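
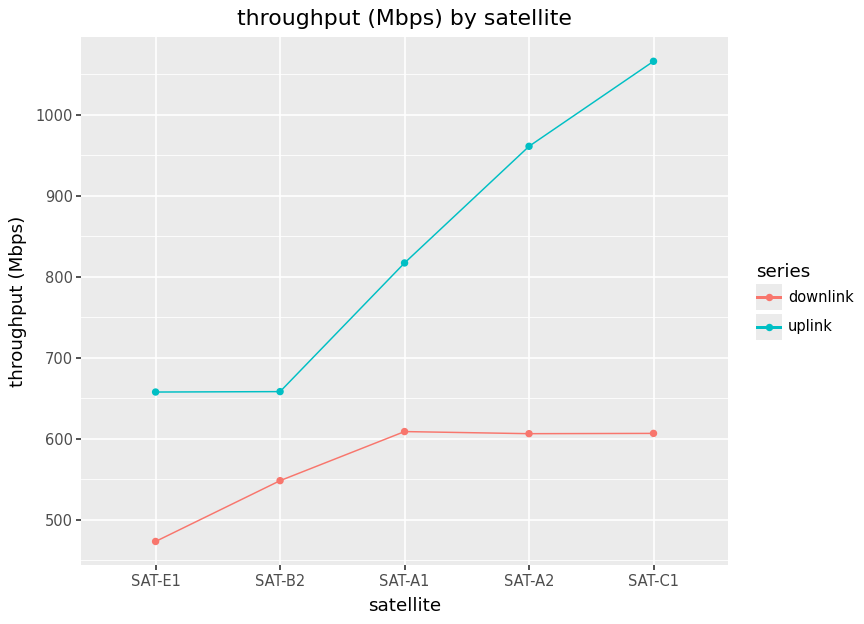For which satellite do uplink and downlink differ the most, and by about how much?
SAT-C1: uplink ≈ 1050, downlink ≈ 600 → gap ≈ 450. Next-largest (SAT-A2) is only ≈ 350.

SAT-C1, ≈ 450 Mbps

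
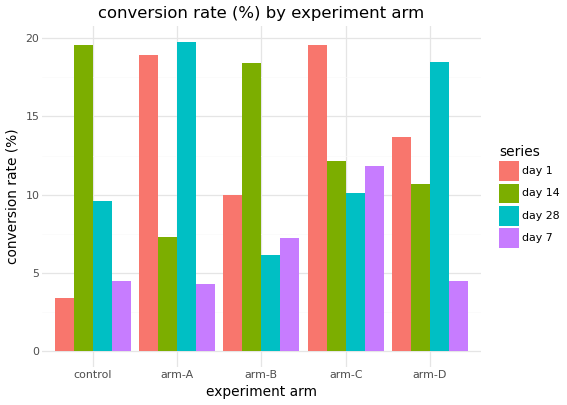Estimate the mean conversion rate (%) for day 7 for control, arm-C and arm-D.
≈ 7

(4 + 12 + 4) / 3 ≈ 7.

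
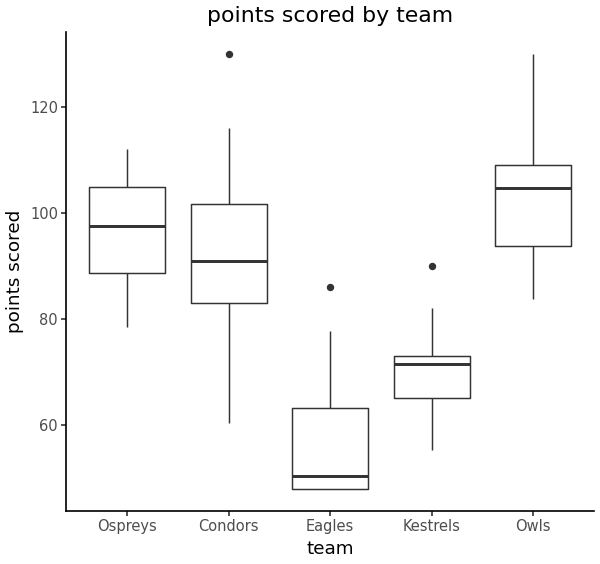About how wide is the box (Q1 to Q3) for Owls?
Q3 ≈ 110, Q1 ≈ 95; IQR ≈ 15.

≈ 15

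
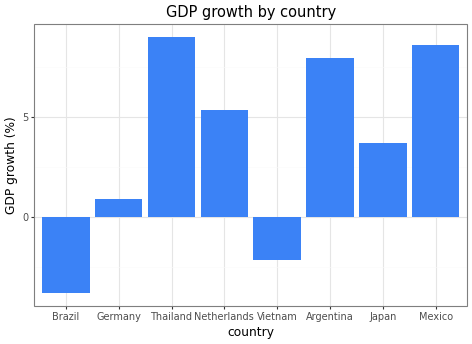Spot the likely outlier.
Brazil ≈ -4; the rest sit between ≈ -2 and ≈ 8.

Brazil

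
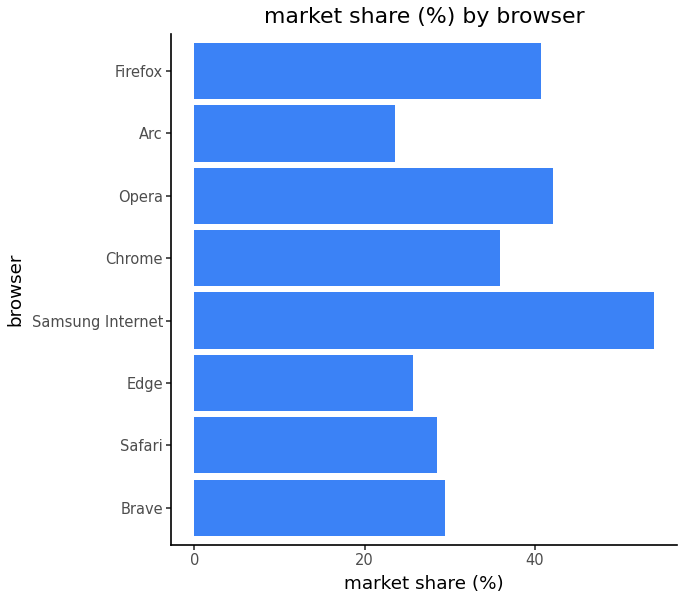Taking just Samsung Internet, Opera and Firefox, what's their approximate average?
≈ 45

(55 + 40 + 40) / 3 ≈ 45.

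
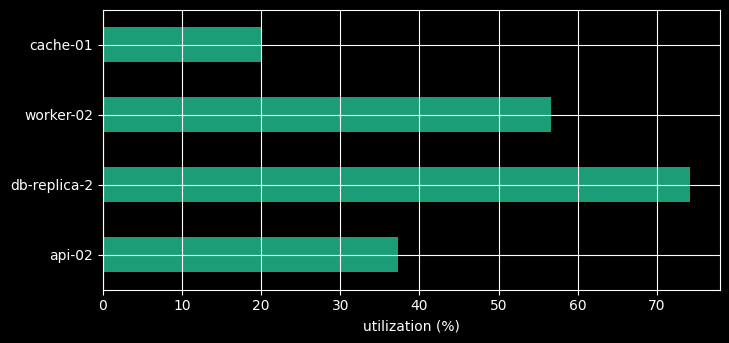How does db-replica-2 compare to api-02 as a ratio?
db-replica-2 ≈ 70, api-02 ≈ 40; 70/40 ≈ 1.75.

≈ 1.75×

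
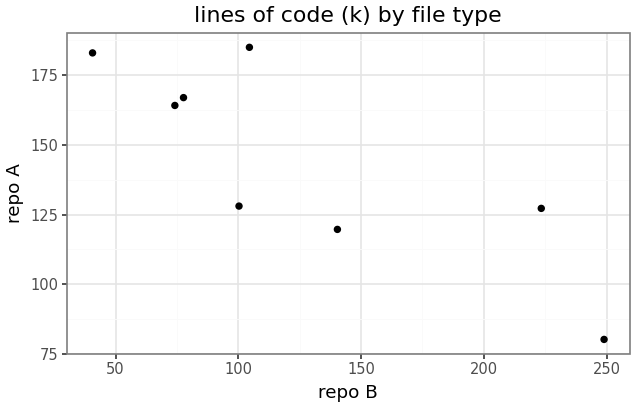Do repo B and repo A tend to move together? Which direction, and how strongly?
Points are negatively correlated; strong (|r| ≈ 0.8).

negative, strong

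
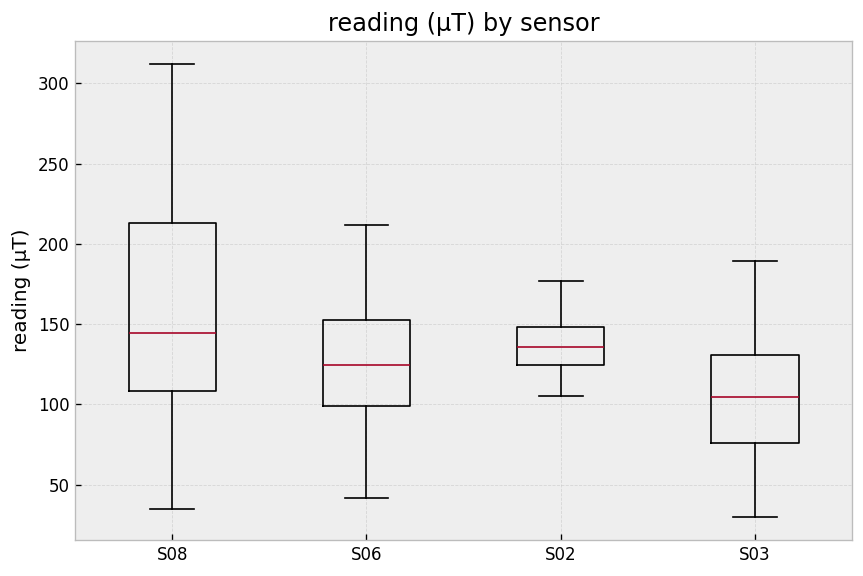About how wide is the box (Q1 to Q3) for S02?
≈ 25

Q3 ≈ 150, Q1 ≈ 125; IQR ≈ 25.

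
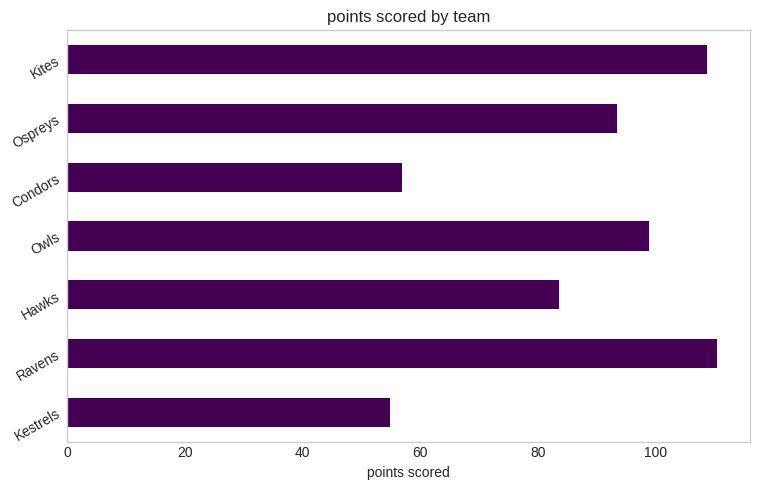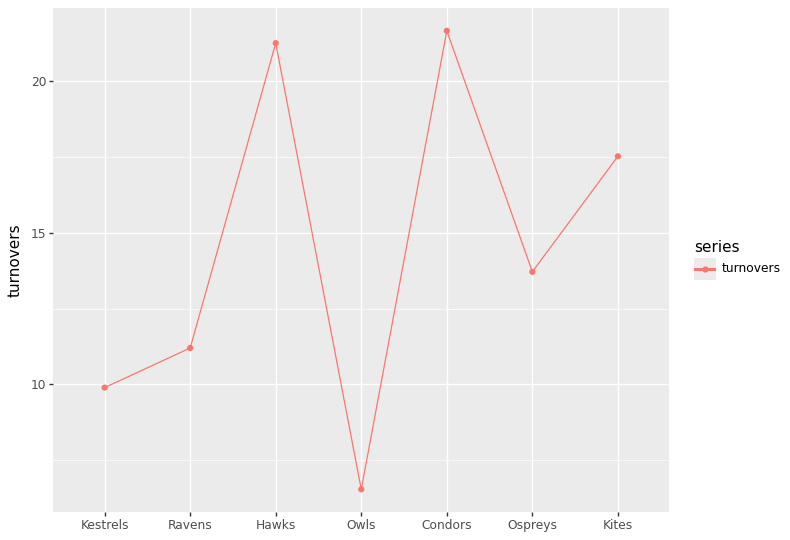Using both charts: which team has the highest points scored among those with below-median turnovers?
Chart 2 median turnovers ≈ 14; below-median teams: Kestrels, Ravens, Owls. Among those, Ravens has the highest points scored (≈ 120).

Ravens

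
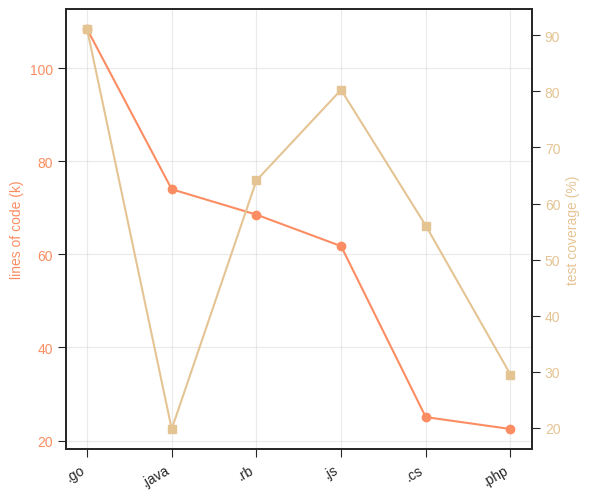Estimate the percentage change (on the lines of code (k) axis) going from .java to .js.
.java ≈ 70, .js ≈ 60; (60 − 70) / 70 ≈ -14.3%.

≈ -14.3%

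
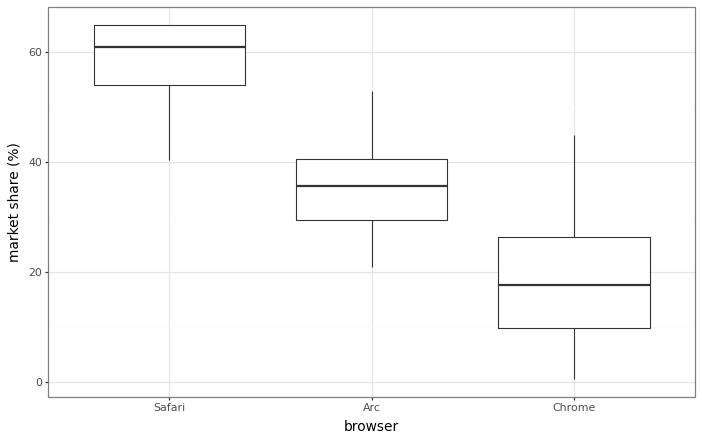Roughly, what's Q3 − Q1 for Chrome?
≈ 15

Q3 ≈ 25, Q1 ≈ 10; IQR ≈ 15.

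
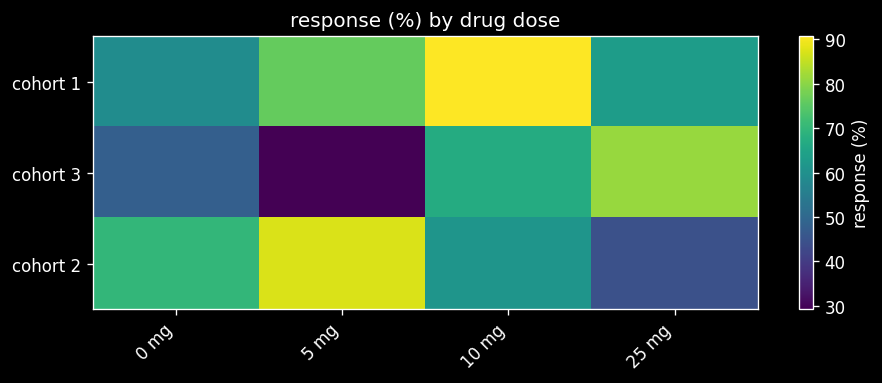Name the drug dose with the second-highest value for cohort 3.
10 mg

Top 3 for cohort 3: 25 mg ≈ 80, 10 mg ≈ 70, 0 mg ≈ 50.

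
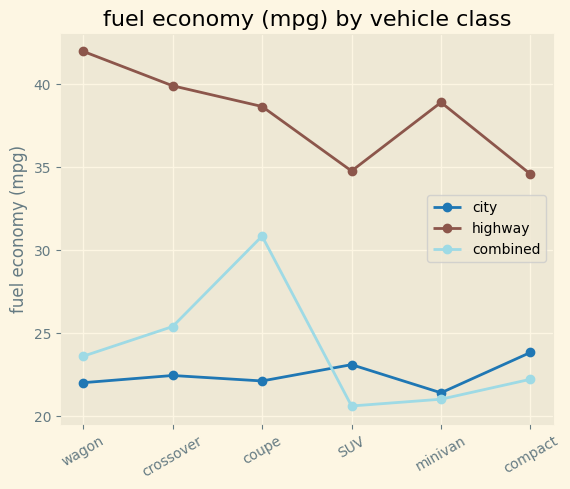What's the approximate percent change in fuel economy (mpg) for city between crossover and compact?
≈ +9.1%

crossover ≈ 22, compact ≈ 24; (24 − 22) / 22 ≈ +9.1%.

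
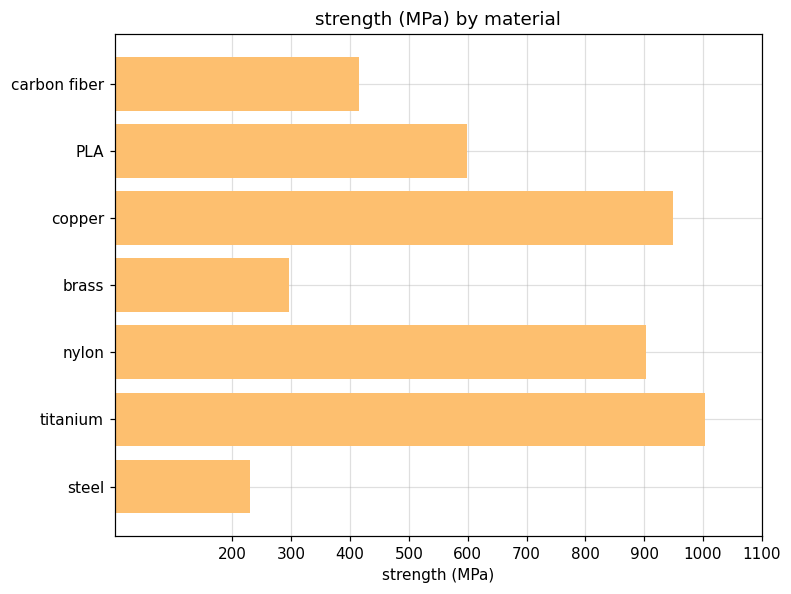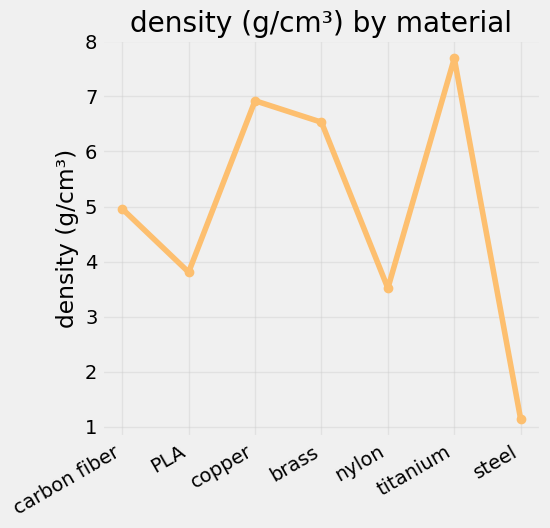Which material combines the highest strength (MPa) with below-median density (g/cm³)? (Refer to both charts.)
Chart 2 median density (g/cm³) ≈ 5; below-median materials: PLA, nylon, steel. Among those, nylon has the highest strength (MPa) (≈ 900).

nylon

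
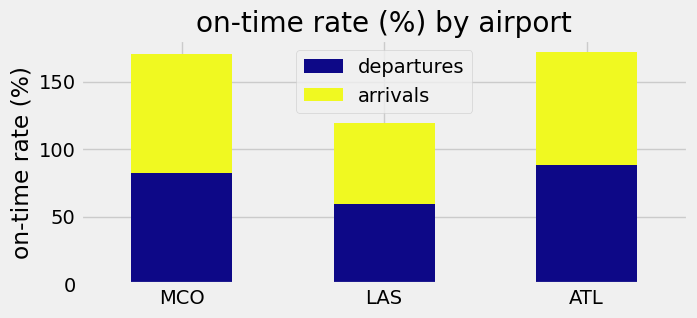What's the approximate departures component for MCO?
departures top ≈ 80, bottom ≈ 0; segment ≈ 80.

≈ 80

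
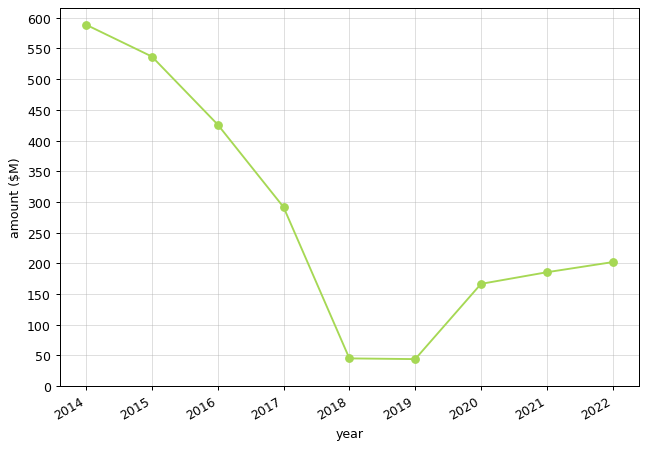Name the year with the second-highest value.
2015

Top 3: 2014 ≈ 600, 2015 ≈ 550, 2016 ≈ 450.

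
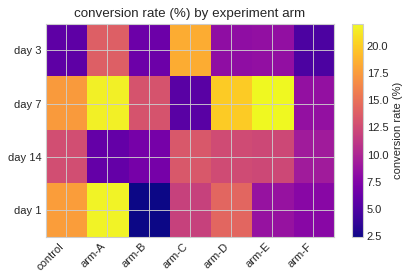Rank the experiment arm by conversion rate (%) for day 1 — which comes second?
control

Top 3 for day 1: arm-A ≈ 22, control ≈ 18, arm-D ≈ 14.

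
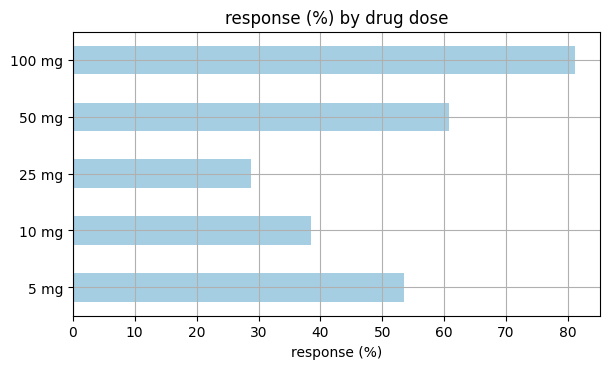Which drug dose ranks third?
5 mg

Top 4: 100 mg ≈ 80, 50 mg ≈ 60, 5 mg ≈ 50, 10 mg ≈ 40.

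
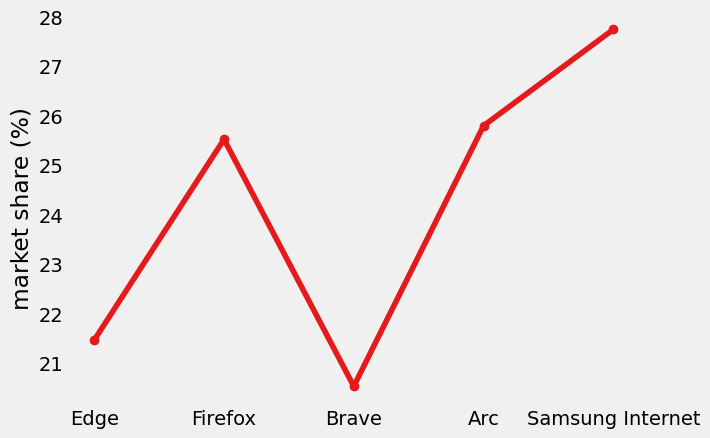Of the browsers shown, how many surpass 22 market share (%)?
3

Above 22: Firefox, Arc, Samsung Internet.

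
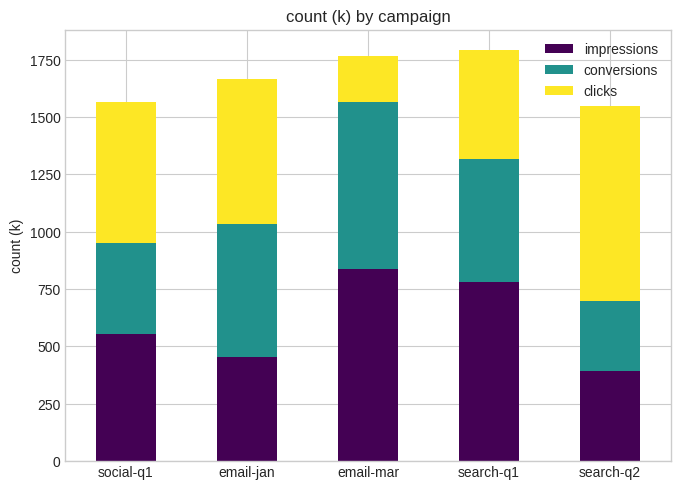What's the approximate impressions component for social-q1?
impressions top ≈ 600, bottom ≈ 0; segment ≈ 600.

≈ 600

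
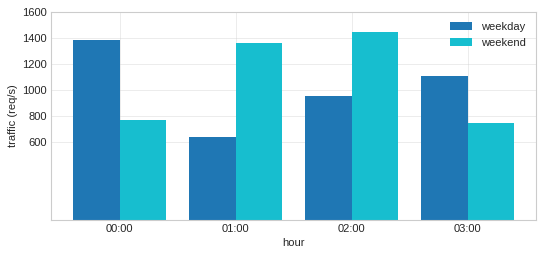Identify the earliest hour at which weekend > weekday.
00:00: weekend ≈ 800 vs weekday ≈ 1400 (not yet); 01:00: weekend ≈ 1400 vs weekday ≈ 600 (first crossover).

01:00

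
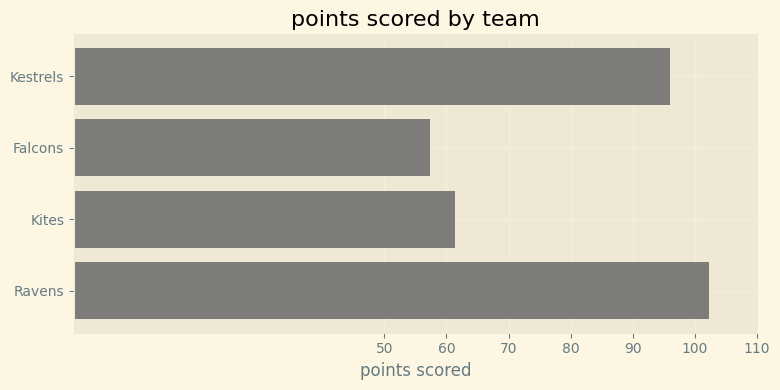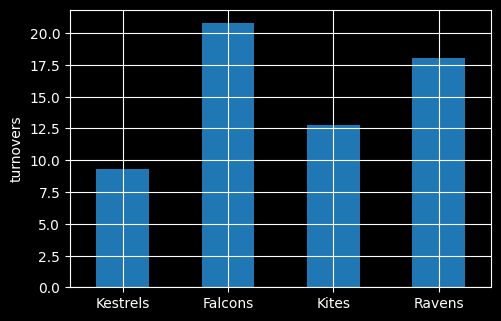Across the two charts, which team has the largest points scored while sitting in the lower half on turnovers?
Kestrels

Chart 2 median turnovers ≈ 16; below-median teams: Kestrels, Kites. Among those, Kestrels has the highest points scored (≈ 100).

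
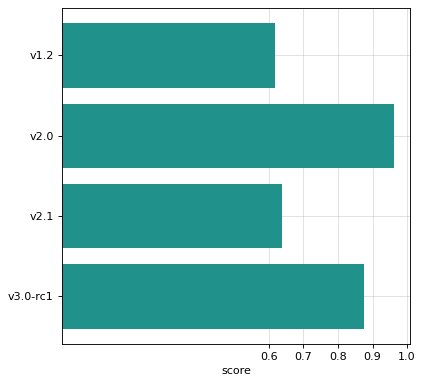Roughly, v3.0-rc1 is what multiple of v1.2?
v3.0-rc1 ≈ 0.9, v1.2 ≈ 0.6; 0.9/0.6 ≈ 1.5.

≈ 1.5×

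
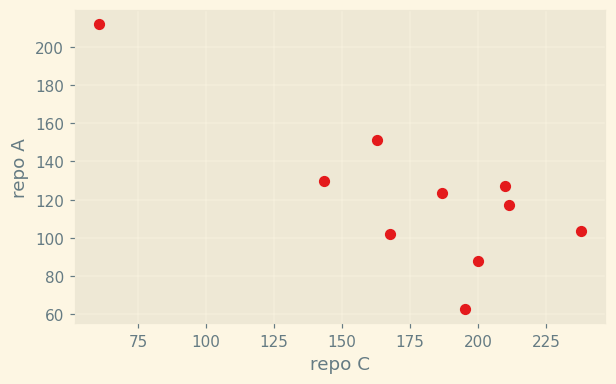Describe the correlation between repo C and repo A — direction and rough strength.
Points are negatively correlated; strong (|r| ≈ 0.8).

negative, strong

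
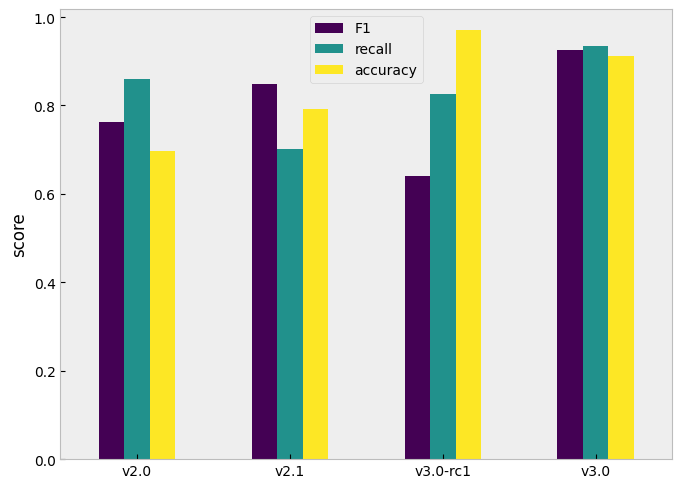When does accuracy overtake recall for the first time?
v2.0: accuracy ≈ 0.7 vs recall ≈ 0.9 (not yet); v2.1: accuracy ≈ 0.8 vs recall ≈ 0.7 (first crossover).

v2.1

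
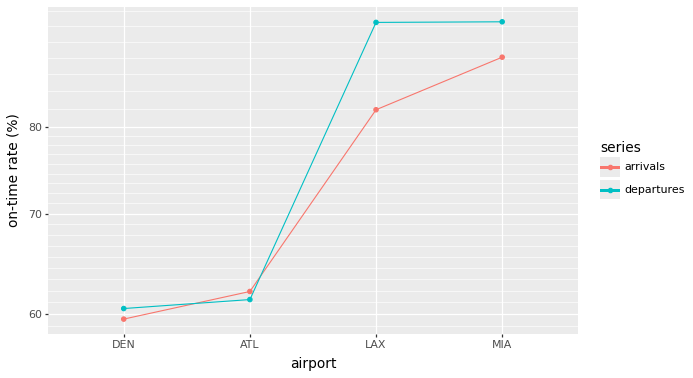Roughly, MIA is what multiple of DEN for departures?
≈ 1.58×

MIA ≈ 95, DEN ≈ 60; 95/60 ≈ 1.58.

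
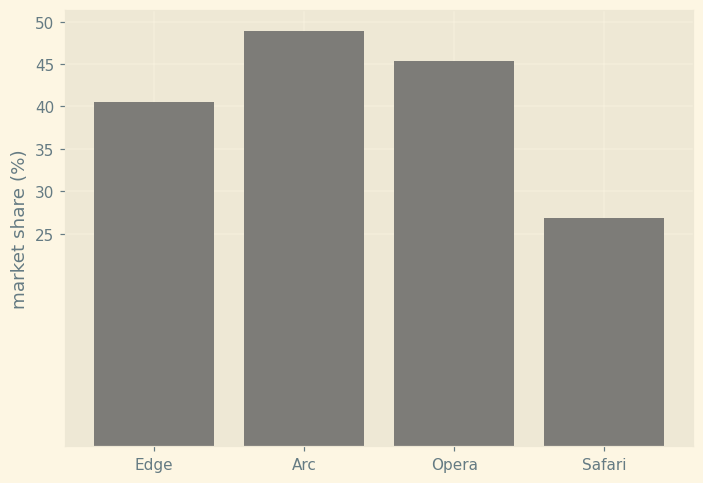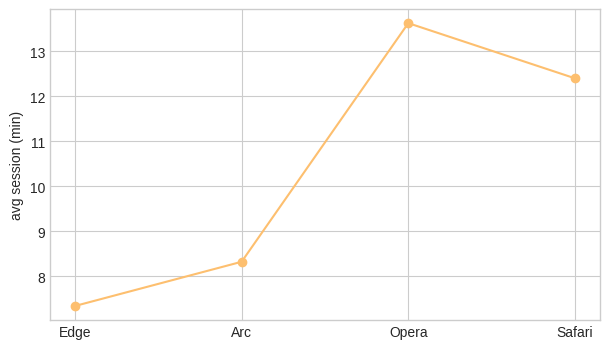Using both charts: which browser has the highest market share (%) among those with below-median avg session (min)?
Arc

Chart 2 median avg session (min) ≈ 10; below-median browsers: Edge, Arc. Among those, Arc has the highest market share (%) (≈ 50).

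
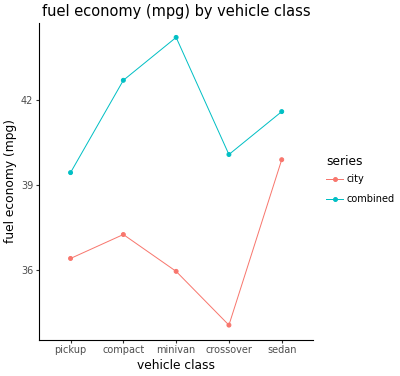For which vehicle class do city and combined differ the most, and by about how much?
minivan, ≈ 8 mpg

minivan: city ≈ 36, combined ≈ 44 → gap ≈ 8. Next-largest (crossover) is only ≈ 6.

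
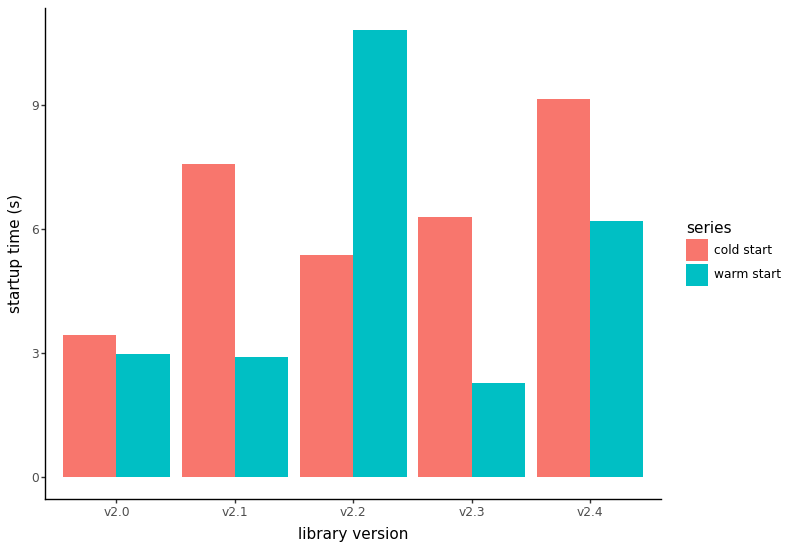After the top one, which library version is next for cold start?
v2.1

Top 3 for cold start: v2.4 ≈ 9, v2.1 ≈ 8, v2.3 ≈ 6.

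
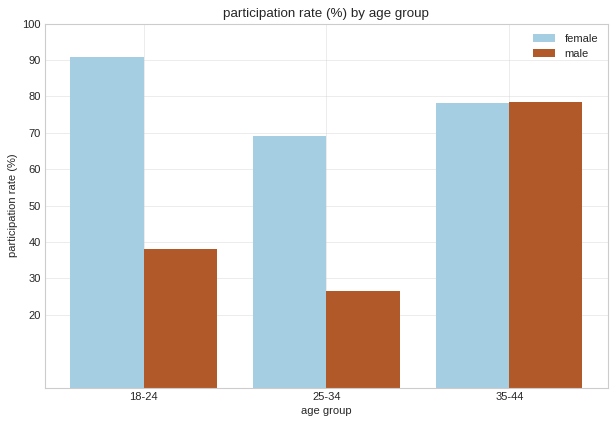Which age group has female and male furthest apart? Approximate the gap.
18-24, ≈ 50 %

18-24: female ≈ 90, male ≈ 40 → gap ≈ 50. Next-largest (25-34) is only ≈ 40.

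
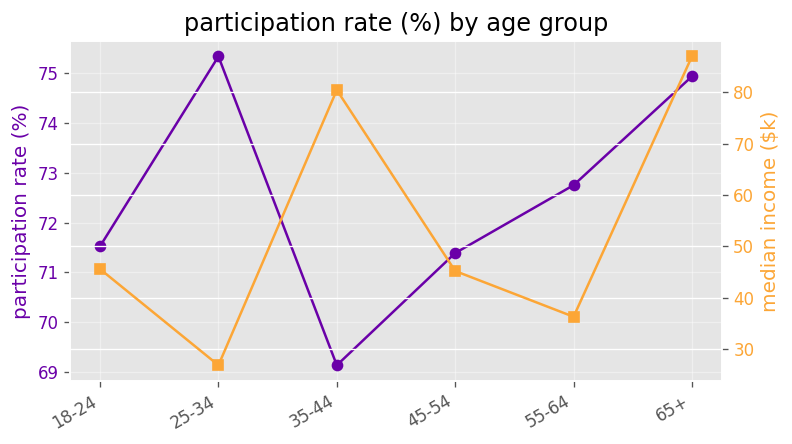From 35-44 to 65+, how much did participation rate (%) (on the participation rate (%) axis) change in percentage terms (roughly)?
35-44 ≈ 69, 65+ ≈ 75; (75 − 69) / 69 ≈ +8.7%.

≈ +8.7%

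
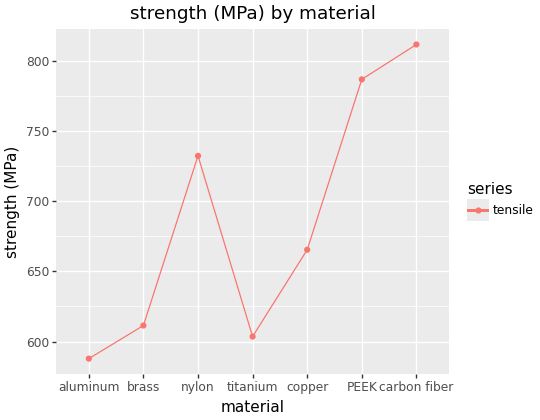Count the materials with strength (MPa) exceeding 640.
4

Above 640: nylon, copper, PEEK, carbon fiber.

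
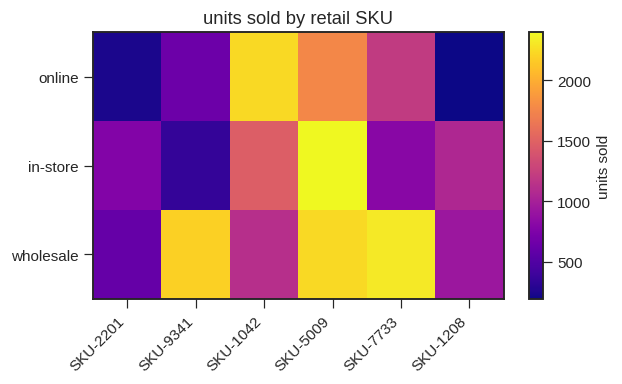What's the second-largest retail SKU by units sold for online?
SKU-5009

Top 3 for online: SKU-1042 ≈ 2200, SKU-5009 ≈ 1800, SKU-7733 ≈ 1200.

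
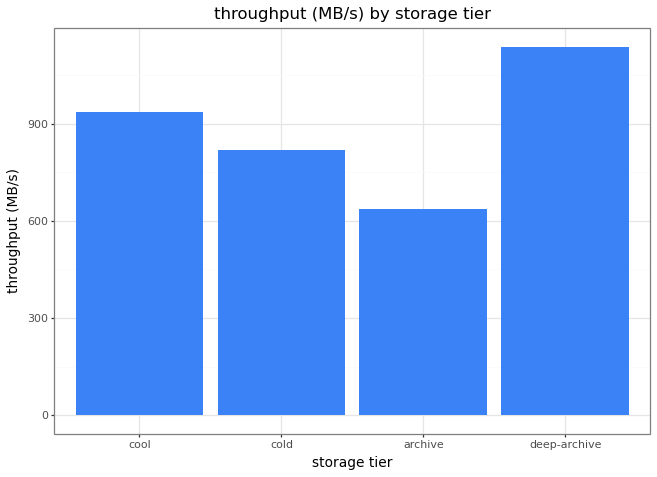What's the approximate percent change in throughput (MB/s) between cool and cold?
≈ -11.1%

cool ≈ 900, cold ≈ 800; (800 − 900) / 900 ≈ -11.1%.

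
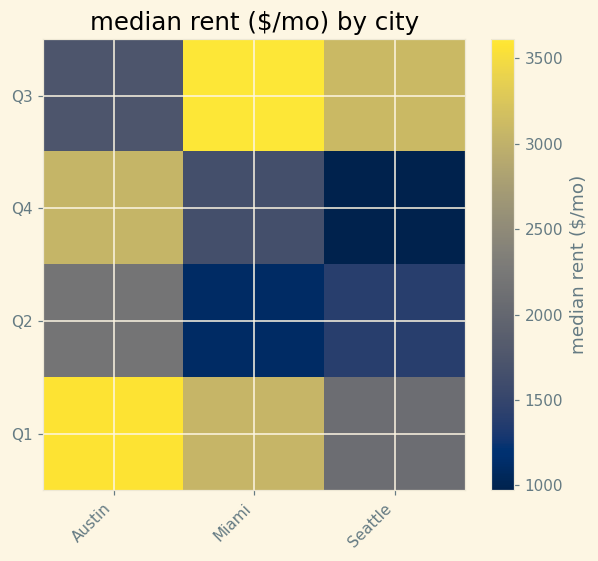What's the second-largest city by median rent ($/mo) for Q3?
Seattle

Top 3 for Q3: Miami ≈ 3500, Seattle ≈ 3000, Austin ≈ 1500.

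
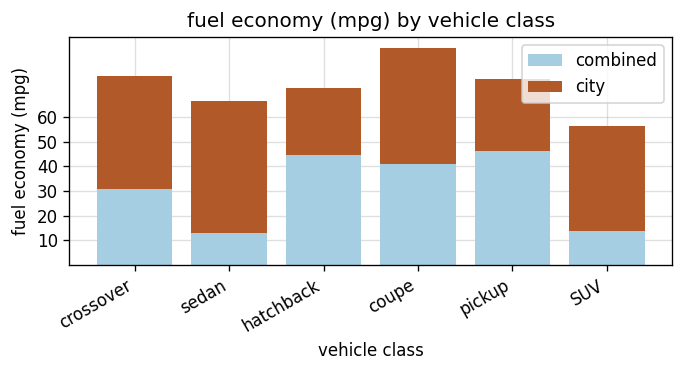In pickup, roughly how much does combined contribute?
combined top ≈ 50, bottom ≈ 0; segment ≈ 50.

≈ 50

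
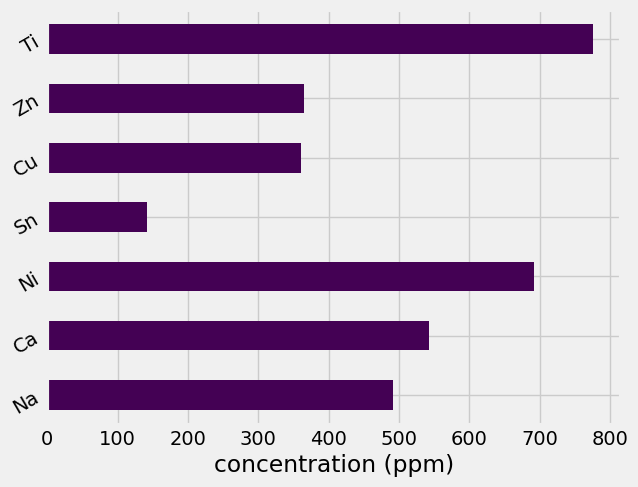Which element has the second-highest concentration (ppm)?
Ni

Top 3: Ti ≈ 800, Ni ≈ 700, Ca ≈ 500.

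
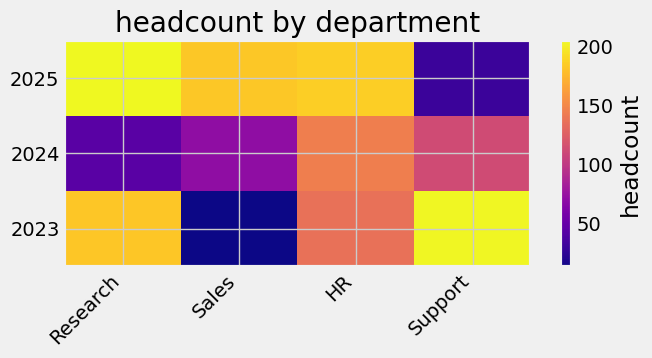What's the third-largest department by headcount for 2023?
Top 4 for 2023: Support ≈ 200, Research ≈ 180, HR ≈ 140, Sales ≈ 20.

HR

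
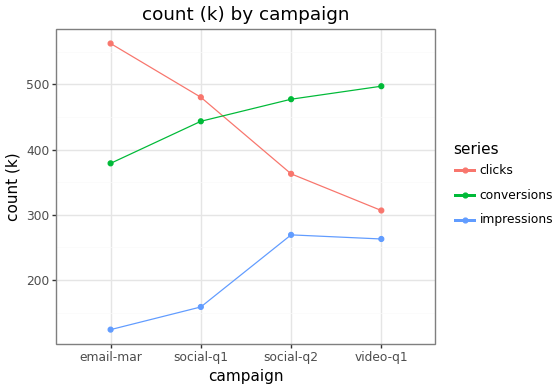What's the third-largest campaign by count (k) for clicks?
social-q2

Top 4 for clicks: email-mar ≈ 550, social-q1 ≈ 500, social-q2 ≈ 350, video-q1 ≈ 300.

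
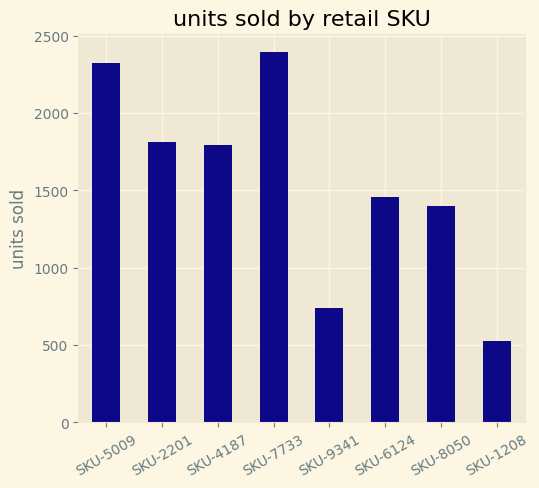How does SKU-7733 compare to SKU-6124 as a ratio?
≈ 1.71×

SKU-7733 ≈ 2400, SKU-6124 ≈ 1400; 2400/1400 ≈ 1.71.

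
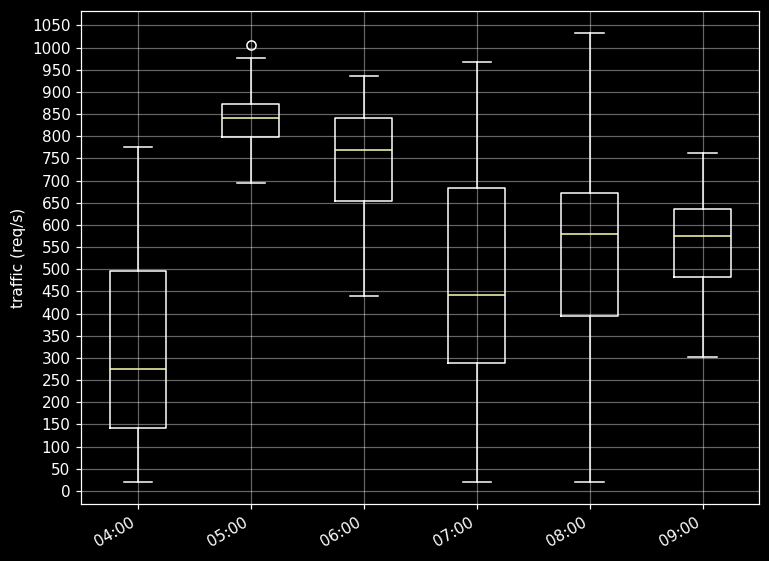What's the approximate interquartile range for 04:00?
Q3 ≈ 500, Q1 ≈ 150; IQR ≈ 350.

≈ 350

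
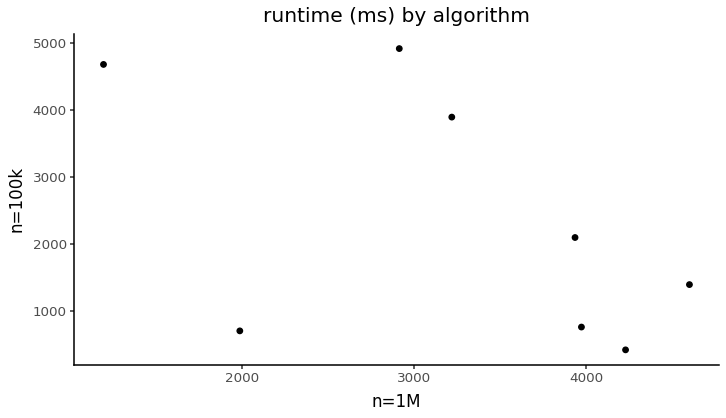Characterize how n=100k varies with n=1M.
Points are negatively correlated; moderate (|r| ≈ 0.5).

negative, moderate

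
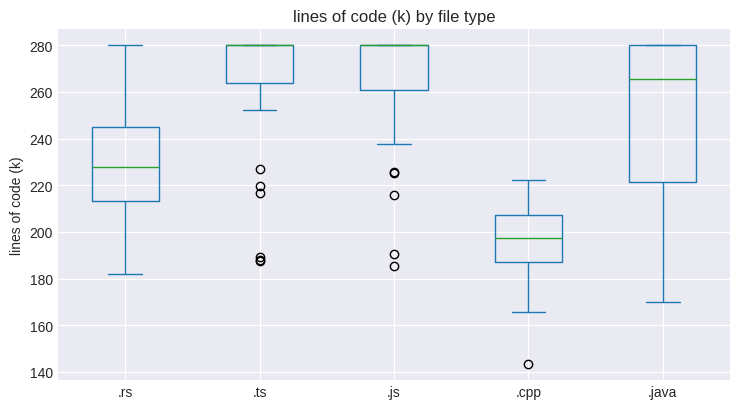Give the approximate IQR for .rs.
≈ 30

Q3 ≈ 240, Q1 ≈ 210; IQR ≈ 30.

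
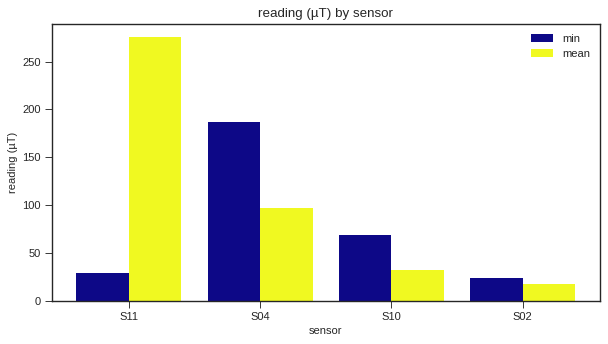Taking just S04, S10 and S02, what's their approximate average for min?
(175 + 75 + 25) / 3 ≈ 92.

≈ 92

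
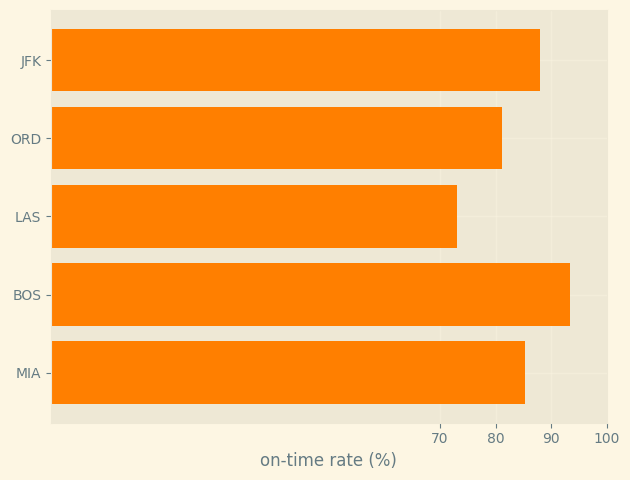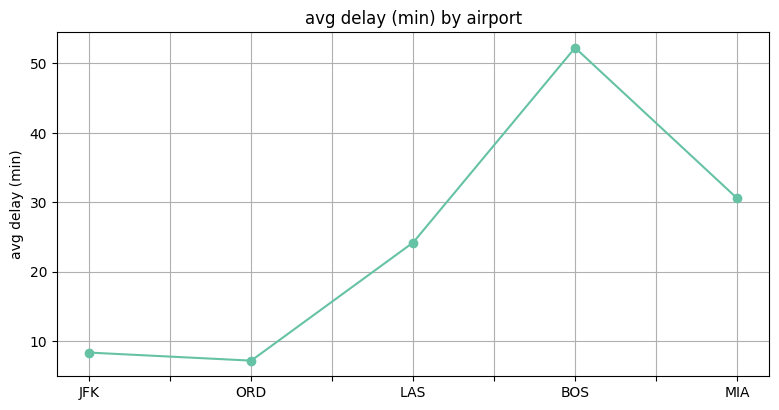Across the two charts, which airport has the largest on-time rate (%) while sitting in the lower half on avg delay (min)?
JFK

Chart 2 median avg delay (min) ≈ 25; below-median airports: JFK, ORD. Among those, JFK has the highest on-time rate (%) (≈ 90).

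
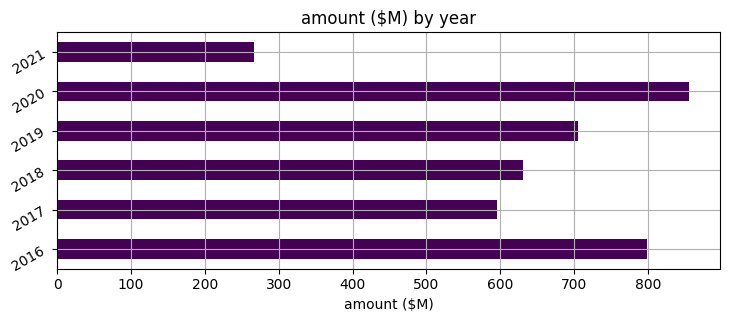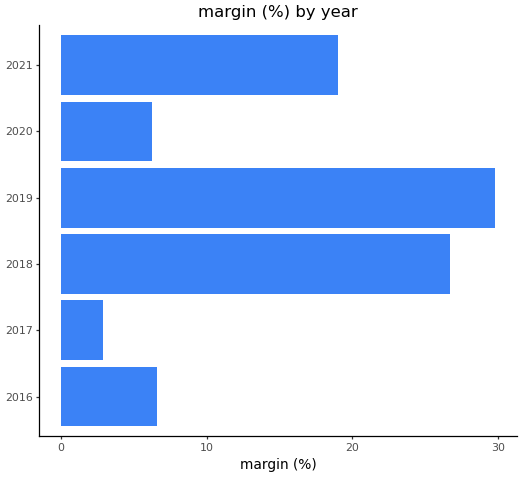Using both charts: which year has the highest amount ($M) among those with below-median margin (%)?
Chart 2 median margin (%) ≈ 15; below-median years: 2016, 2017, 2020. Among those, 2020 has the highest amount ($M) (≈ 900).

2020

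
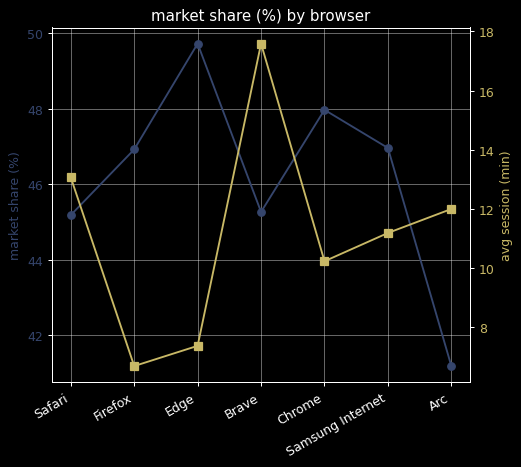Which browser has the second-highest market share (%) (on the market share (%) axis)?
Chrome

Top 3 (on the market share (%) axis): Edge ≈ 50, Chrome ≈ 48, Samsung Internet ≈ 47.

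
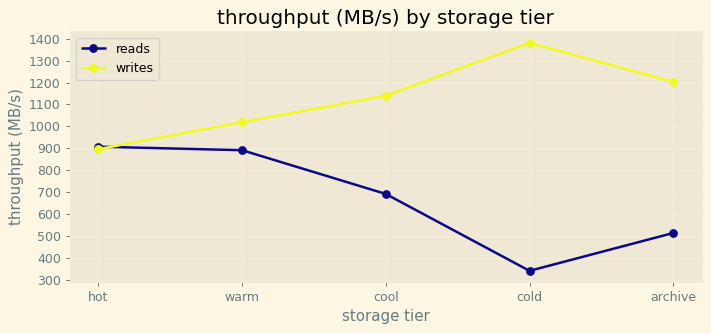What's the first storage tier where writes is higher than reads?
hot: writes ≈ 900 vs reads ≈ 900 (not yet); warm: writes ≈ 1000 vs reads ≈ 900 (first crossover).

warm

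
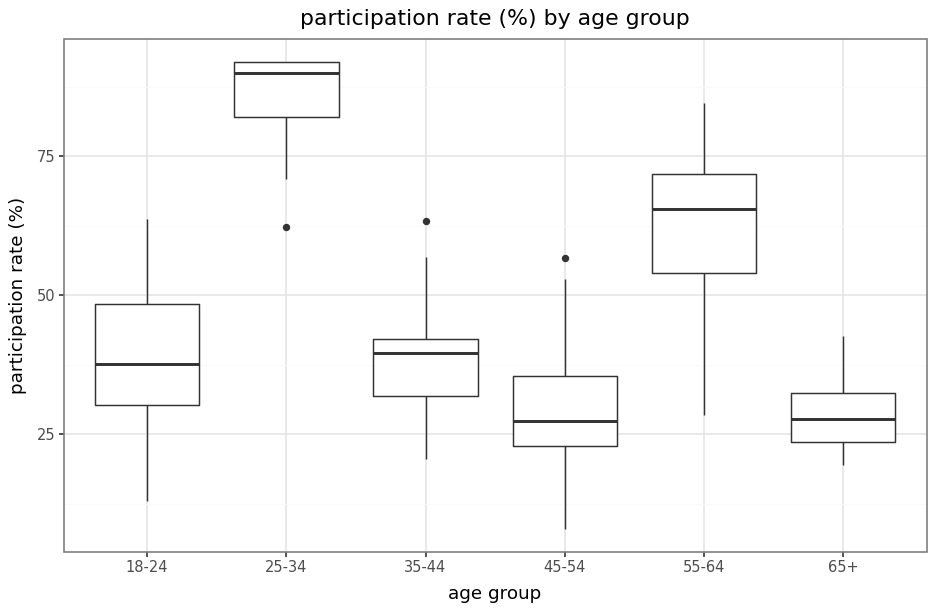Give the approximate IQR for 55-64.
Q3 ≈ 70, Q1 ≈ 50; IQR ≈ 20.

≈ 20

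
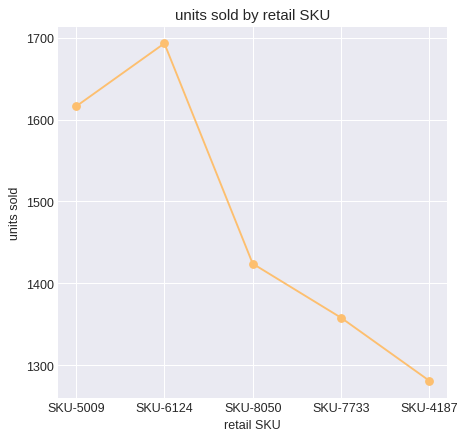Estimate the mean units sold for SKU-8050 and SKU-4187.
≈ 1350

(1400 + 1300) / 2 ≈ 1350.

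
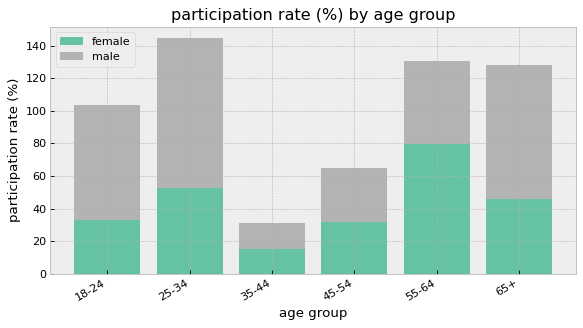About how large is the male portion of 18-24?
≈ 60

male top ≈ 100, bottom ≈ 40; segment ≈ 60.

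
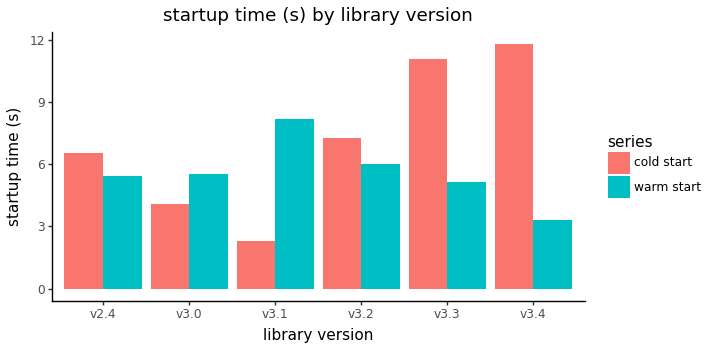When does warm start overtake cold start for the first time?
v3.0

v2.4: warm start ≈ 5 vs cold start ≈ 7 (not yet); v3.0: warm start ≈ 6 vs cold start ≈ 4 (first crossover).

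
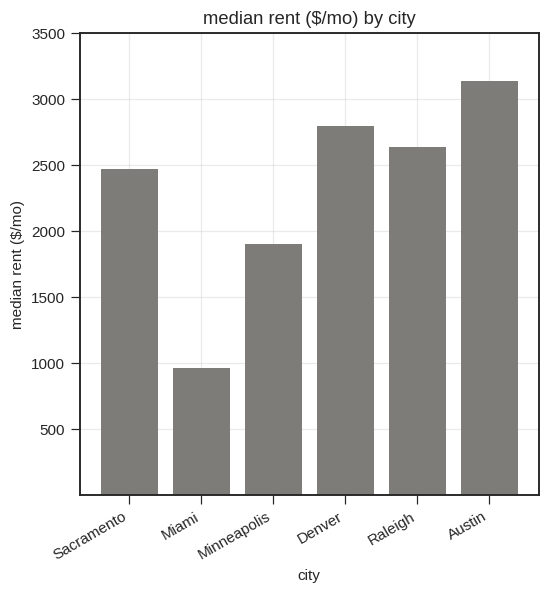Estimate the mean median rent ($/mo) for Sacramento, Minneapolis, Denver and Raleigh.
≈ 2500

(2500 + 2000 + 3000 + 2500) / 4 ≈ 2500.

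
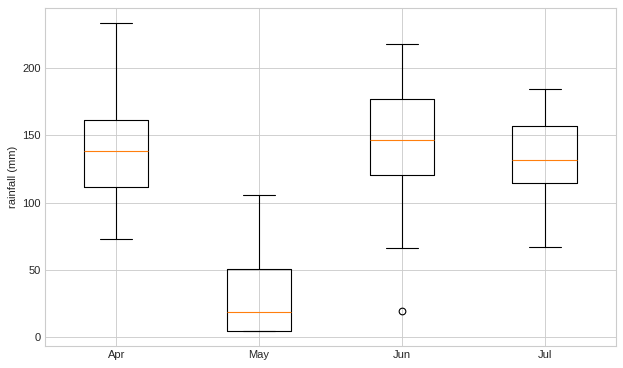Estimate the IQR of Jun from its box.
Q3 ≈ 180, Q1 ≈ 120; IQR ≈ 60.

≈ 60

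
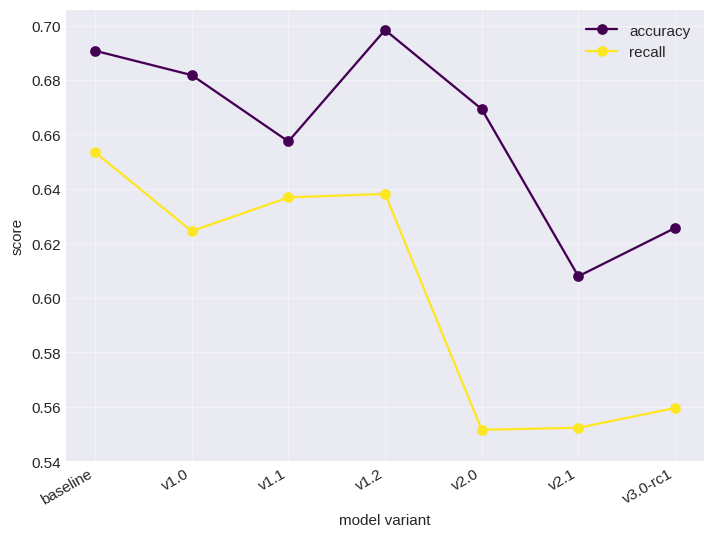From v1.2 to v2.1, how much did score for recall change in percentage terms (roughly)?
v1.2 ≈ 0.64, v2.1 ≈ 0.56; (0.56 − 0.64) / 0.64 ≈ -12.5%.

≈ -12.5%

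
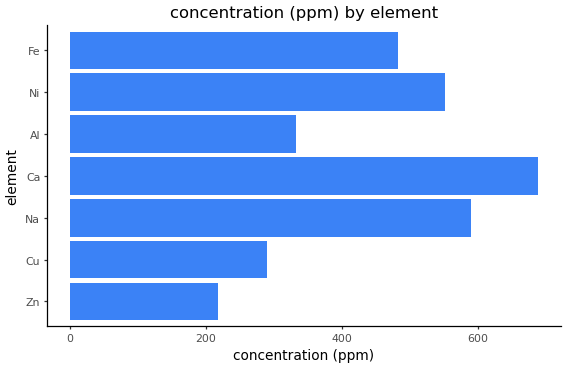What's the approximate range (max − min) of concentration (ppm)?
≈ 500

Max Ca ≈ 700, min Zn ≈ 200; range ≈ 500.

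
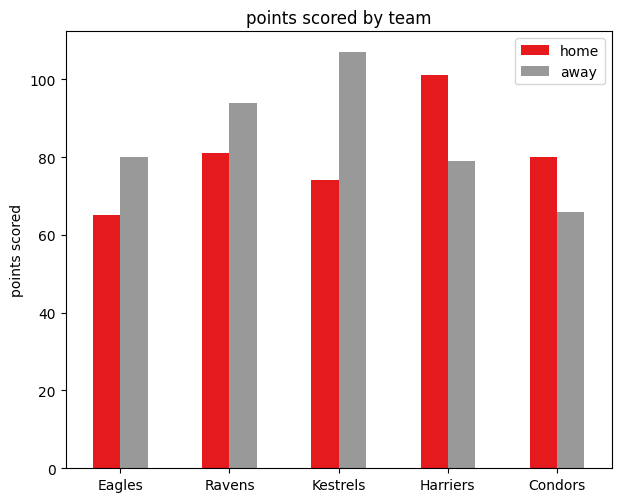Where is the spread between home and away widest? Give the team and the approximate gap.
Kestrels: home ≈ 70, away ≈ 110 → gap ≈ 40. Next-largest (Harriers) is only ≈ 20.

Kestrels, ≈ 40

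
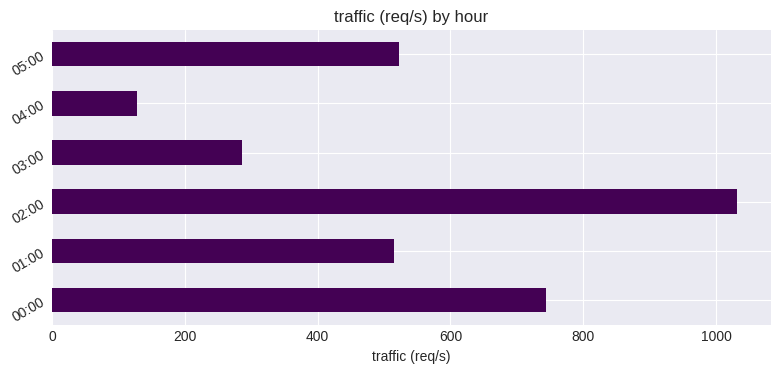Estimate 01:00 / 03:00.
01:00 ≈ 500, 03:00 ≈ 300; 500/300 ≈ 1.67.

≈ 1.67×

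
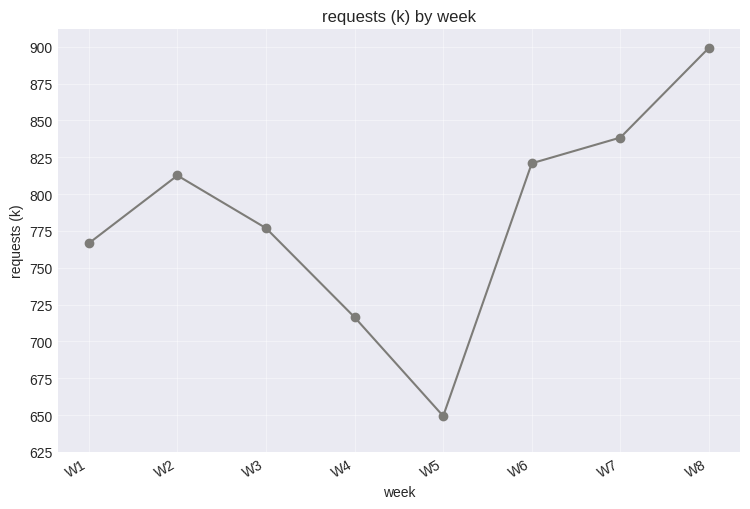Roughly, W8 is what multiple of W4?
≈ 1.24×

W8 ≈ 900, W4 ≈ 725; 900/725 ≈ 1.24.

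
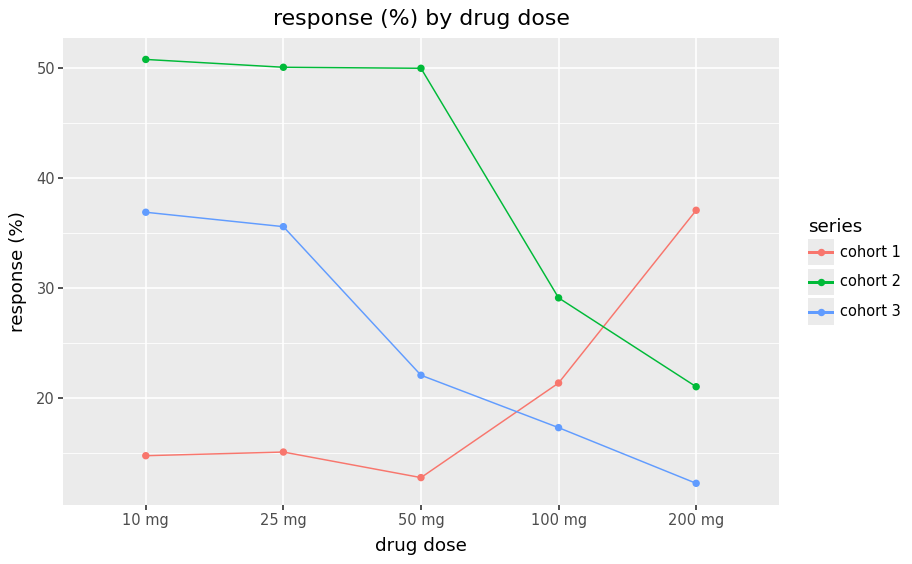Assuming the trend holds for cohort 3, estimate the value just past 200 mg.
Last three: 20, 15, 10 → slope ≈ -5/step → next ≈ 5.

≈ 5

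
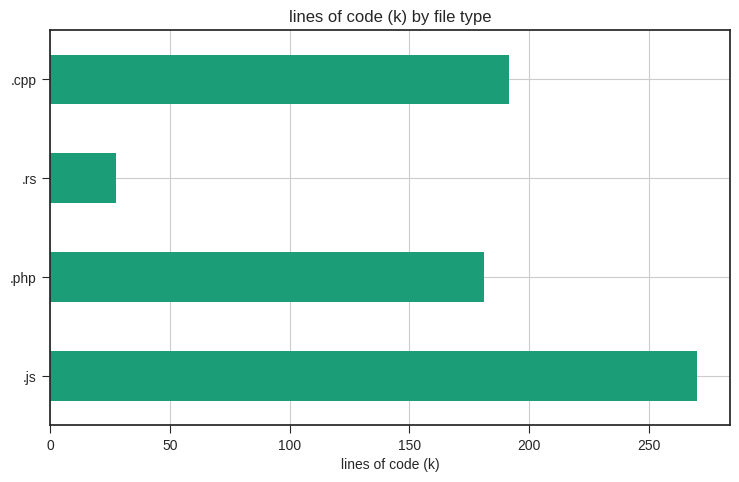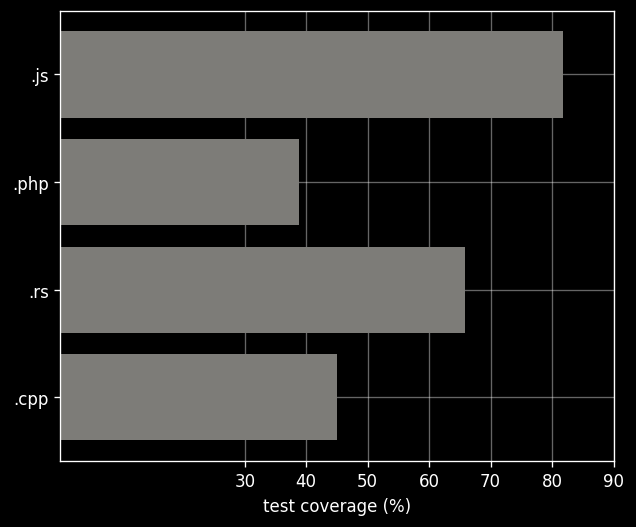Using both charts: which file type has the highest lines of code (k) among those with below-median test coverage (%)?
.cpp

Chart 2 median test coverage (%) ≈ 60; below-median file types: .php, .cpp. Among those, .cpp has the highest lines of code (k) (≈ 200).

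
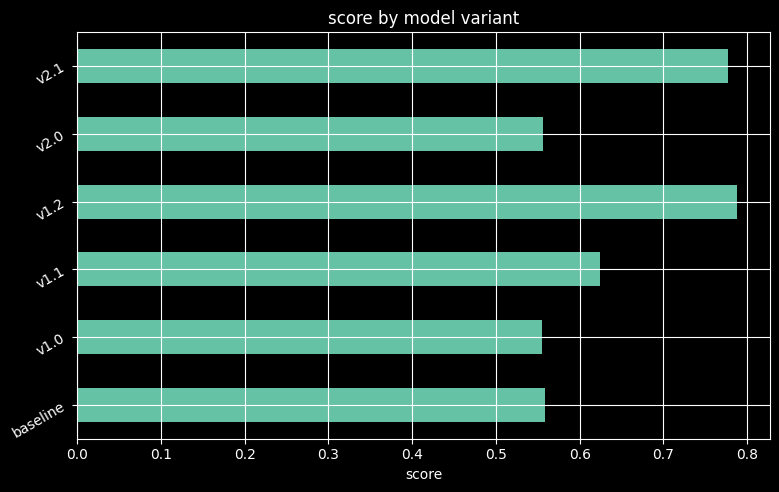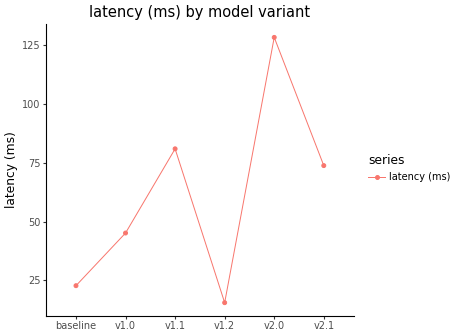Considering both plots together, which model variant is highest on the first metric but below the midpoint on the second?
v1.2

Chart 2 median latency (ms) ≈ 60; below-median model variants: baseline, v1.0, v1.2. Among those, v1.2 has the highest score (≈ 0.8).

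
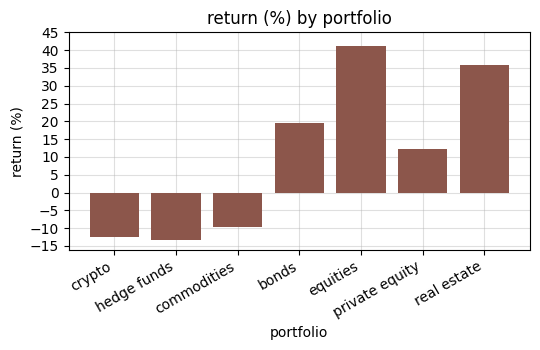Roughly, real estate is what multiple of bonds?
≈ 1.75×

real estate ≈ 35, bonds ≈ 20; 35/20 ≈ 1.75.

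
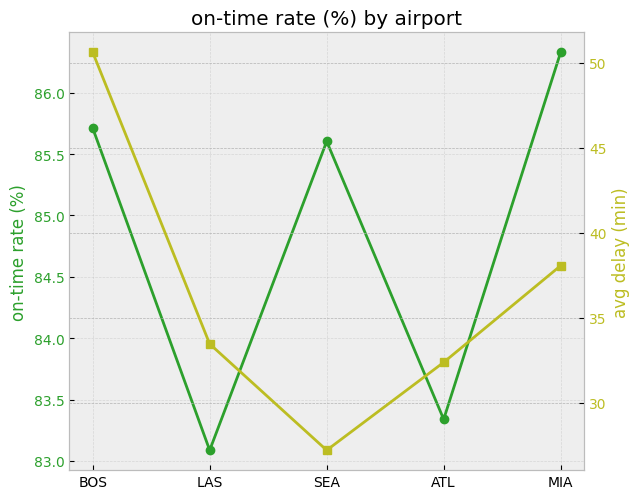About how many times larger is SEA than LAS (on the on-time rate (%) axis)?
≈ 1.03×

SEA ≈ 85.5, LAS ≈ 83.0; 85.5/83.0 ≈ 1.03.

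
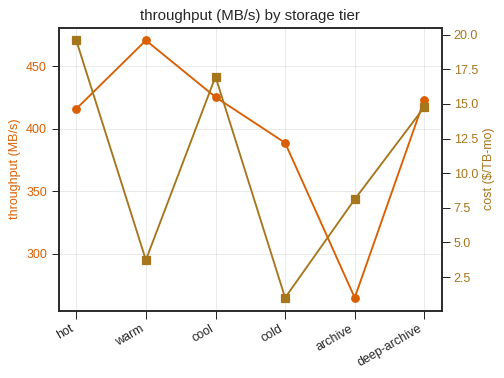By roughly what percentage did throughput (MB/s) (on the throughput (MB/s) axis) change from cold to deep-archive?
cold ≈ 380, deep-archive ≈ 420; (420 − 380) / 380 ≈ +10.5%.

≈ +10.5%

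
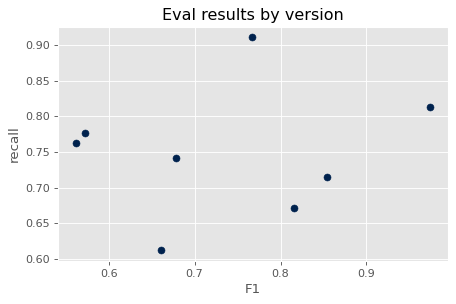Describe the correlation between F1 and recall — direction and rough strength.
no clear correlation

Points are roughly uncorrelated; weak (|r| ≈ 0.2).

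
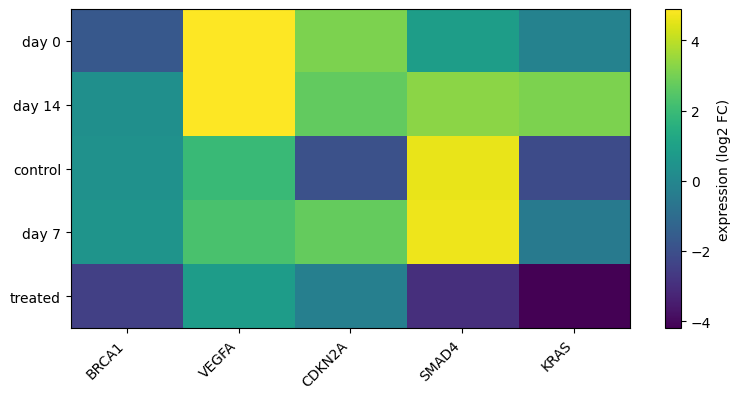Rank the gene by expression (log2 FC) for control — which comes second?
Top 3 for control: SMAD4 ≈ 5, VEGFA ≈ 2, BRCA1 ≈ 0.

VEGFA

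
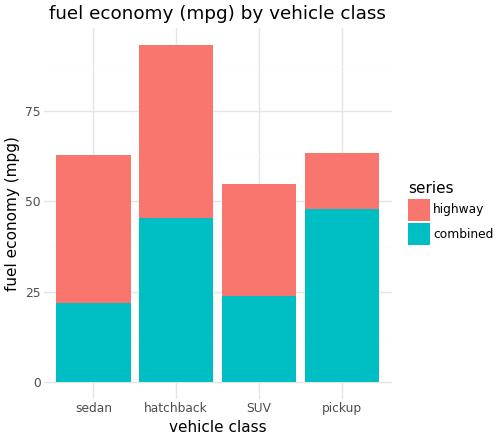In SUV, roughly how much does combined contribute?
combined top ≈ 20, bottom ≈ 0; segment ≈ 20.

≈ 20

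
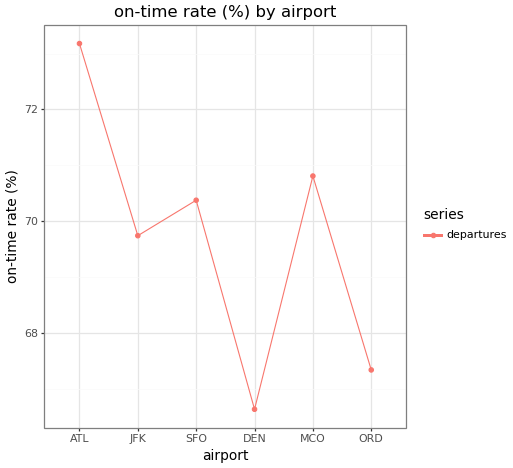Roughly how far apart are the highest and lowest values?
Max ATL ≈ 73, min DEN ≈ 67; range ≈ 6.

≈ 6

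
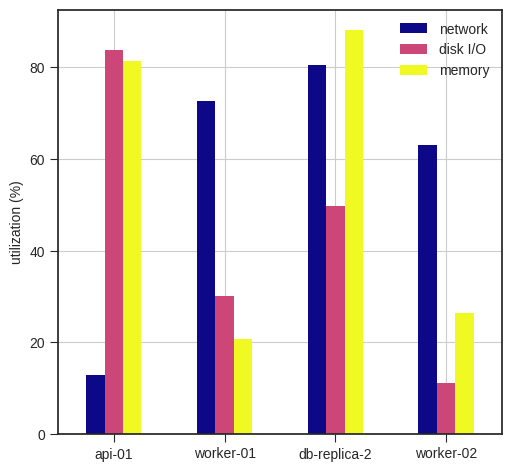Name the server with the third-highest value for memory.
Top 4 for memory: db-replica-2 ≈ 90, api-01 ≈ 80, worker-02 ≈ 30, worker-01 ≈ 20.

worker-02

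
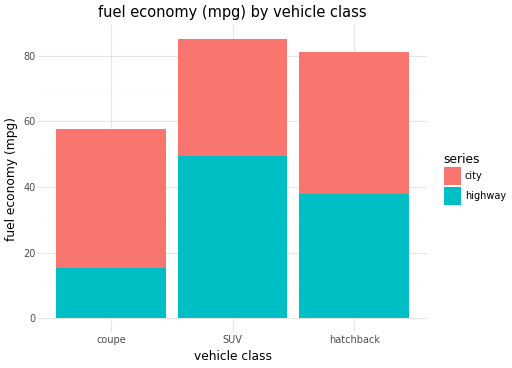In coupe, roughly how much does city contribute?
≈ 40

city top ≈ 60, bottom ≈ 20; segment ≈ 40.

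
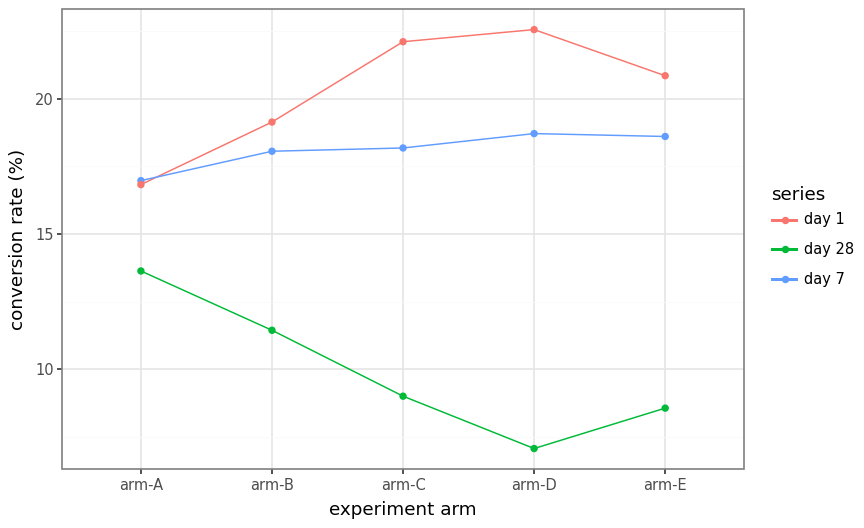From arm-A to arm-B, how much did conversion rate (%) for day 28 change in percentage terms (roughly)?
arm-A ≈ 14, arm-B ≈ 12; (12 − 14) / 14 ≈ -14.3%.

≈ -14.3%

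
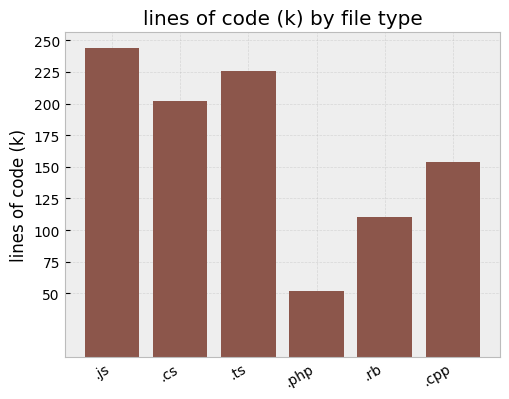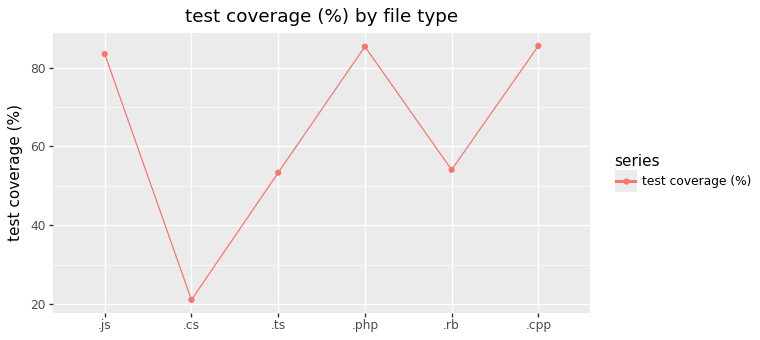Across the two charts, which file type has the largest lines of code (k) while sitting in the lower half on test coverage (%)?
Chart 2 median test coverage (%) ≈ 70; below-median file types: .cs, .ts, .rb. Among those, .ts has the highest lines of code (k) (≈ 225).

.ts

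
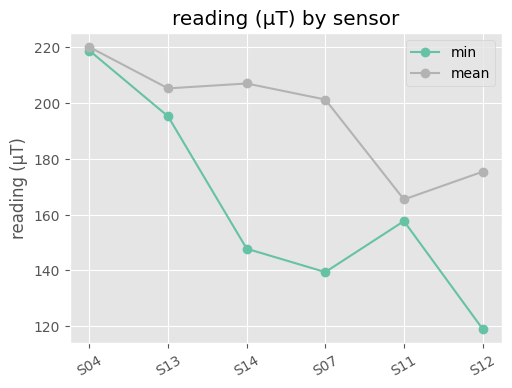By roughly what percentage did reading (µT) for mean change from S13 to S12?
≈ -14.3%

S13 ≈ 210, S12 ≈ 180; (180 − 210) / 210 ≈ -14.3%.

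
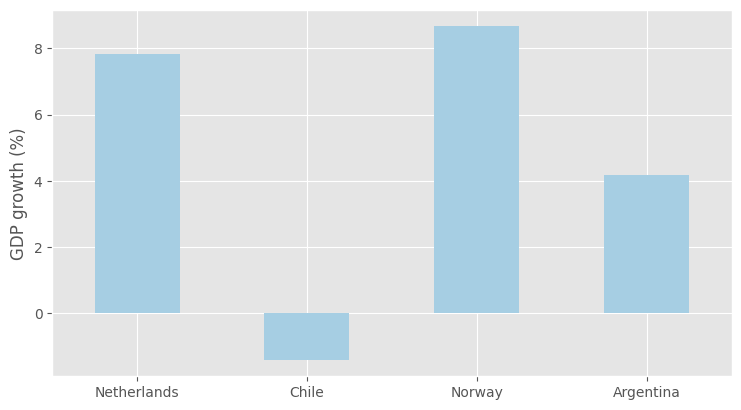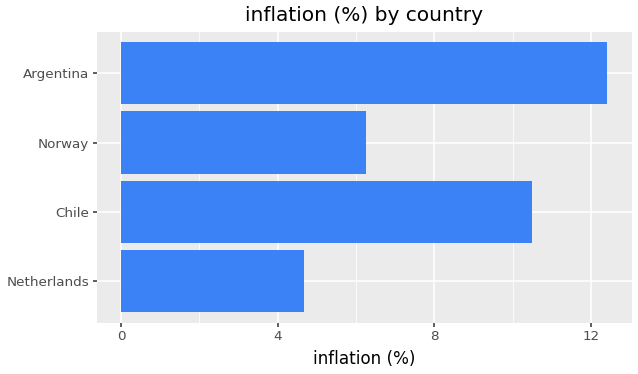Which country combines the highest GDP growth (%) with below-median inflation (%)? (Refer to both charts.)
Norway

Chart 2 median inflation (%) ≈ 8; below-median countries: Netherlands, Norway. Among those, Norway has the highest GDP growth (%) (≈ 9).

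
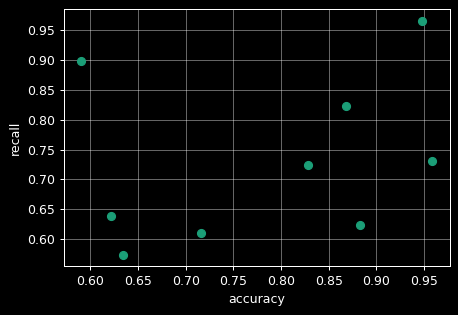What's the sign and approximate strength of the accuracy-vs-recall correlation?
positive, weak

Points are positively correlated; weak (|r| ≈ 0.3).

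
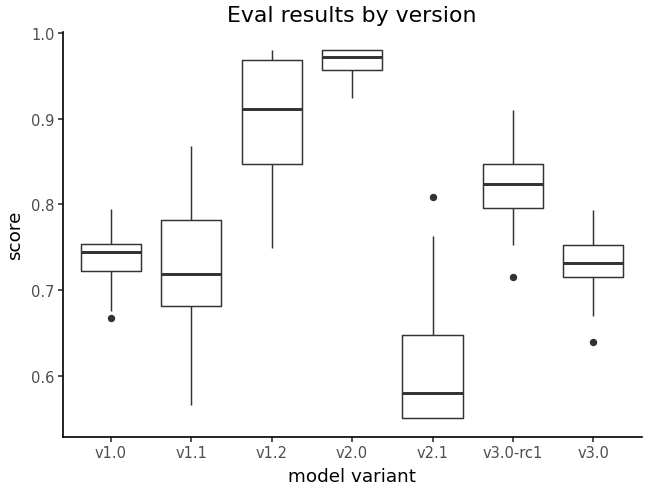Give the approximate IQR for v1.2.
≈ 0.10

Q3 ≈ 0.95, Q1 ≈ 0.85; IQR ≈ 0.10.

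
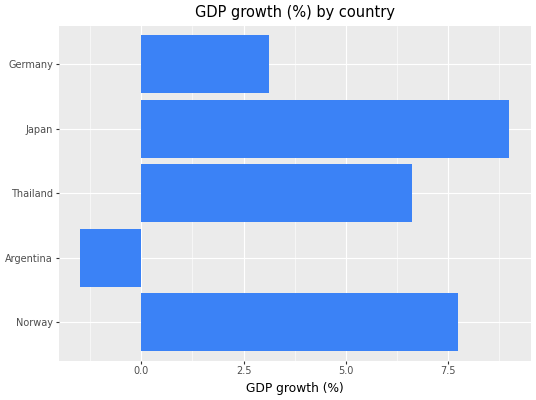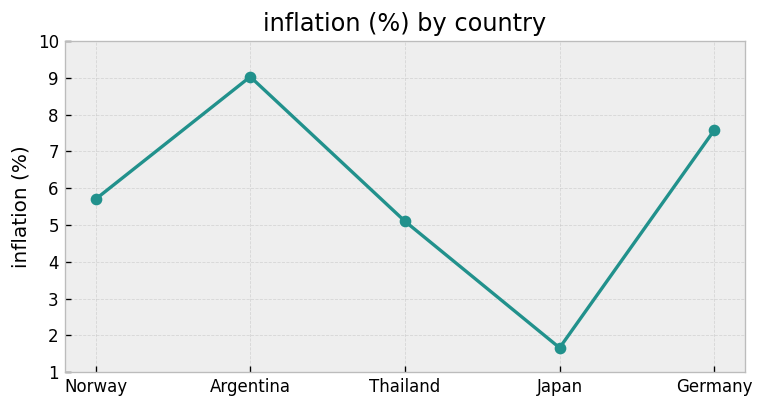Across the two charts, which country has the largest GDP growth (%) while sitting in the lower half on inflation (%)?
Chart 2 median inflation (%) ≈ 6; below-median countries: Thailand, Japan. Among those, Japan has the highest GDP growth (%) (≈ 9).

Japan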